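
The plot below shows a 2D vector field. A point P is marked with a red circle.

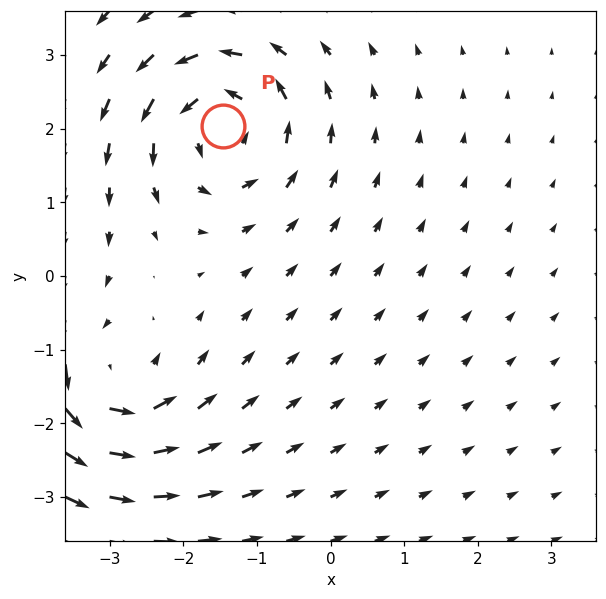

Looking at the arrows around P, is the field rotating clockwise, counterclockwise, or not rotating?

Near P at (-1.5, 2.0) the arrows circulate counterclockwise. The curl (z-component) there is about +4; positive curl means counterclockwise rotation.

counterclockwise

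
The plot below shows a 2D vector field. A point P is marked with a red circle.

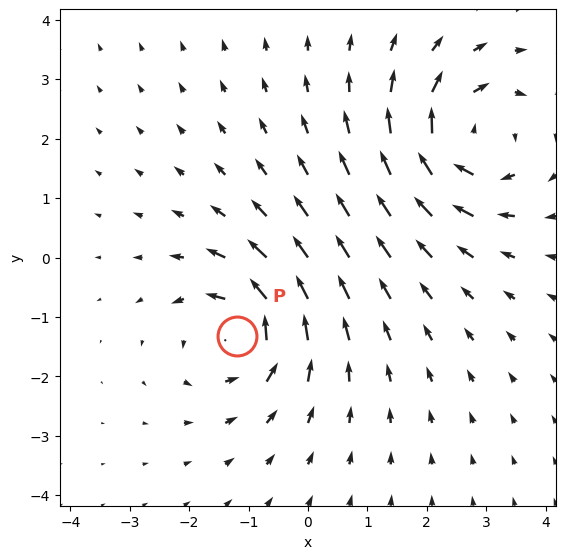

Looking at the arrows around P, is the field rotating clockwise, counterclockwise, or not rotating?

Near P at (-1.2, -1.3) the arrows circulate counterclockwise. The curl (z-component) there is about +5; positive curl means counterclockwise rotation.

counterclockwise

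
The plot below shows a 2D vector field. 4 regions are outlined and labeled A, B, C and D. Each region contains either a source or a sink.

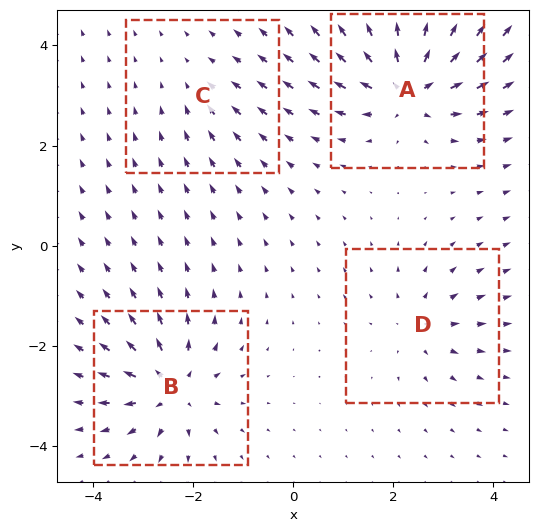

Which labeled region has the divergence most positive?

A

Divergence at each region's feature centre — A: about +8, B: about +6, C: about -2, D: about +4. Region A is most positive.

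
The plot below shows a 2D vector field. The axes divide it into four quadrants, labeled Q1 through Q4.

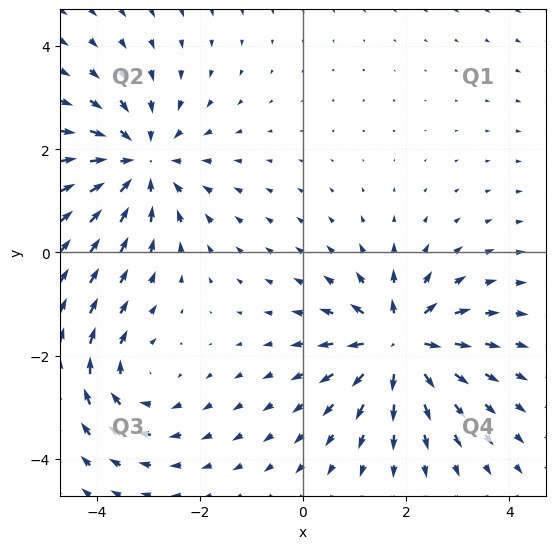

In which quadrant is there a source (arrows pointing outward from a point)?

Q4

The source sits at approximately (1.9, -1.8), which lies in quadrant Q4. The divergence there is about +7, positive as expected for a source.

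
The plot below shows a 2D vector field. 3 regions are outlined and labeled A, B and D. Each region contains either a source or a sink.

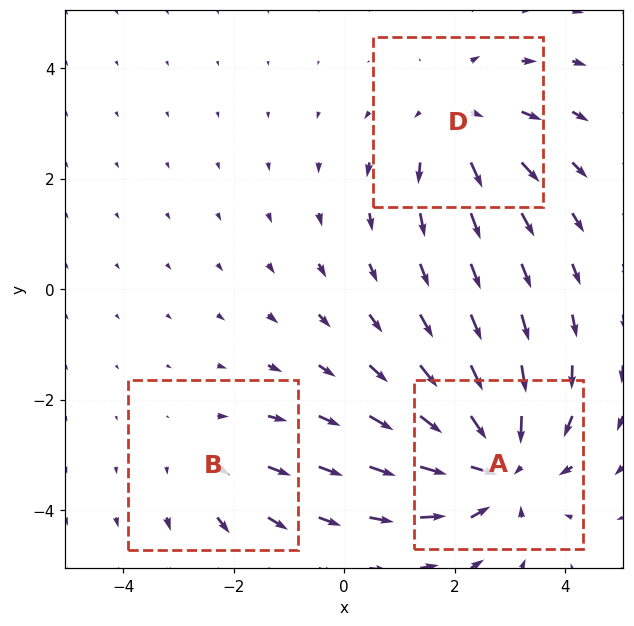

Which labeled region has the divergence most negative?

Divergence at each region's feature centre — A: about -5, B: about +2, D: about +3. Region A is most negative.

A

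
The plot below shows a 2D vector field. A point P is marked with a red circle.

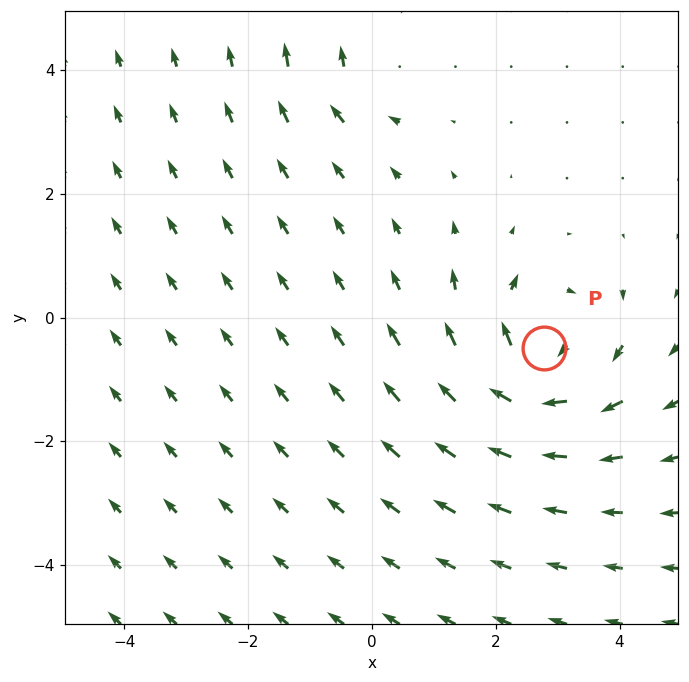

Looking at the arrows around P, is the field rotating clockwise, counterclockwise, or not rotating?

clockwise

Near P at (2.8, -0.5) the arrows circulate clockwise. The curl (z-component) there is about -6; negative curl means clockwise rotation.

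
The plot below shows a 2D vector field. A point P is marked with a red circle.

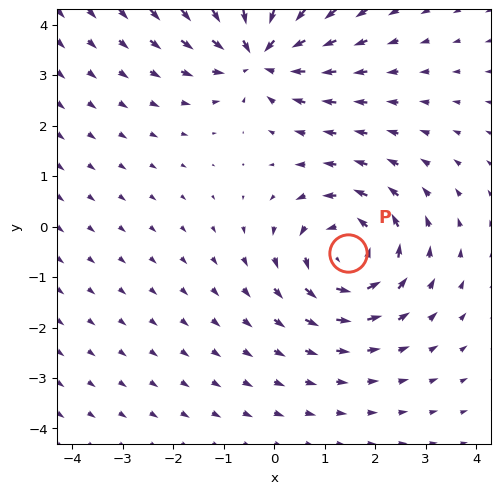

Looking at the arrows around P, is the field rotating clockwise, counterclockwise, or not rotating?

counterclockwise

Near P at (1.5, -0.5) the arrows circulate counterclockwise. The curl (z-component) there is about +4; positive curl means counterclockwise rotation.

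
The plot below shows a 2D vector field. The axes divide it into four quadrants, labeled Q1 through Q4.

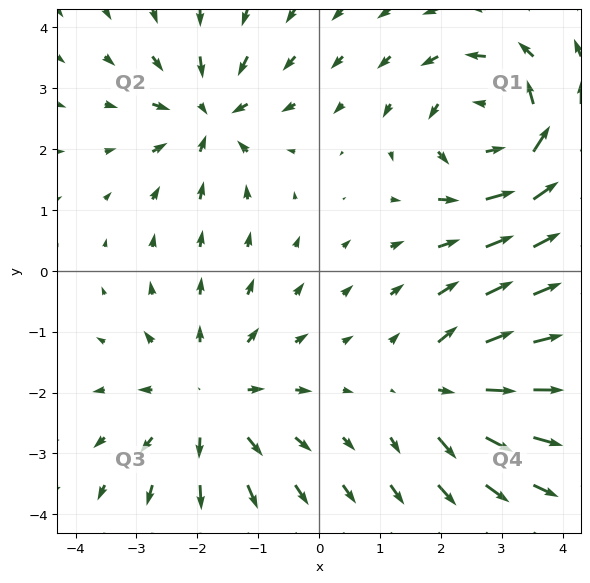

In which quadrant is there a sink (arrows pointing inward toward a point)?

Q2

The sink sits at approximately (-1.8, 2.5), which lies in quadrant Q2. The divergence there is about -5, negative as expected for a sink.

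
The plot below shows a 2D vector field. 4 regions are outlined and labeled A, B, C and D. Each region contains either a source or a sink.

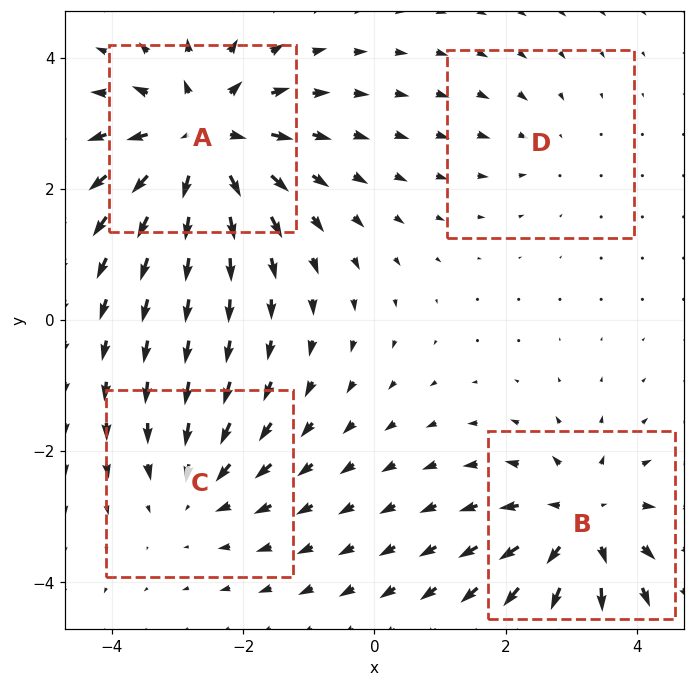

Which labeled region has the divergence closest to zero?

D

Divergence at each region's feature centre — A: about +7, B: about +5, C: about -3, D: about -2. Region D is closest to zero.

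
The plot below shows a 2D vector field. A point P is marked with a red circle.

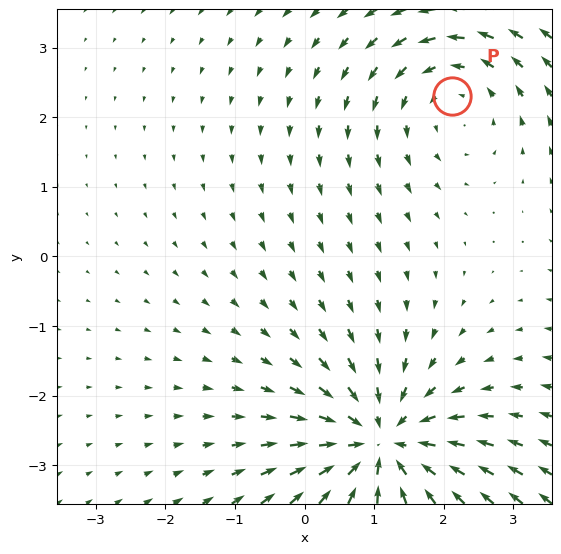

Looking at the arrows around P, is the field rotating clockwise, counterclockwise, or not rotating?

Near P at (2.1, 2.3) the arrows circulate counterclockwise. The curl (z-component) there is about +3; positive curl means counterclockwise rotation.

counterclockwise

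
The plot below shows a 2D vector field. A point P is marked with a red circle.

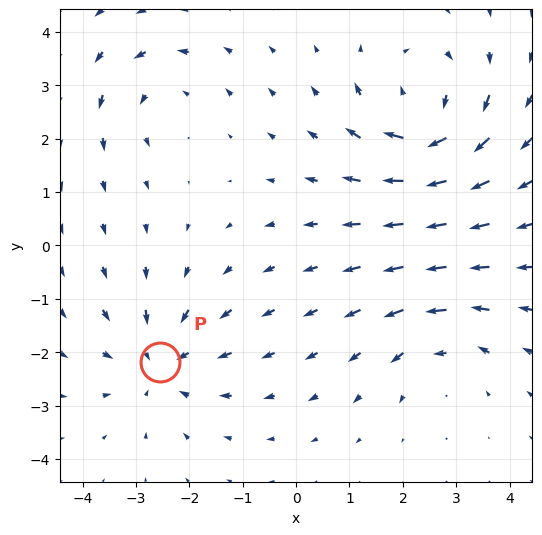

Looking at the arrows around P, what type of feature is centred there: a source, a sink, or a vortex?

sink

At P (-2.5, -2.2) the arrows converge inward. Divergence about -4, curl ≈0 — negative divergence with near-zero curl is a sink.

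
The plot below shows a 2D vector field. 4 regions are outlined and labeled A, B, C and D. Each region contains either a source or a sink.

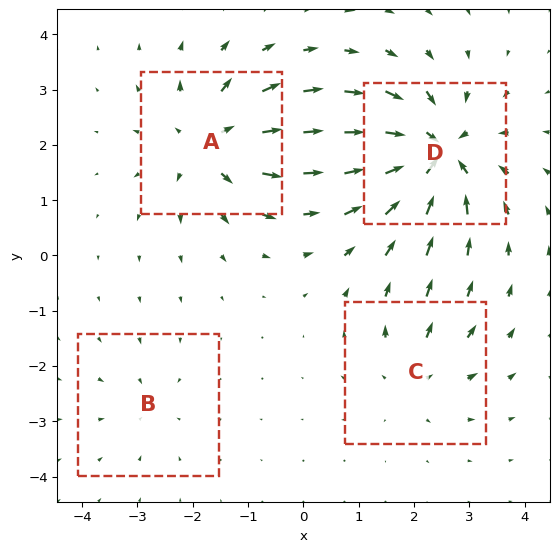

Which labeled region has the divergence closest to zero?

B

Divergence at each region's feature centre — A: about +6, B: about -2, C: about +4, D: about -8. Region B is closest to zero.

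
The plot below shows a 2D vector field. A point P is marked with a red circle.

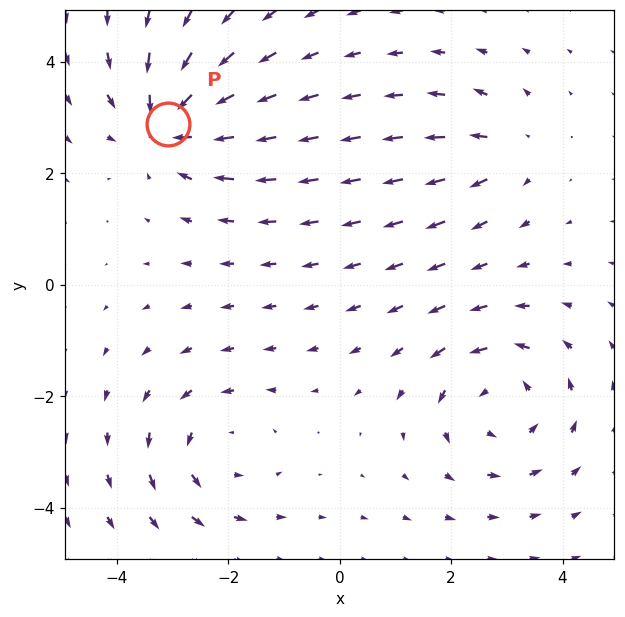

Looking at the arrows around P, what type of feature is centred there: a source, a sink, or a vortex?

sink

At P (-3.1, 2.9) the arrows converge inward. Divergence about -5, curl ≈0 — negative divergence with near-zero curl is a sink.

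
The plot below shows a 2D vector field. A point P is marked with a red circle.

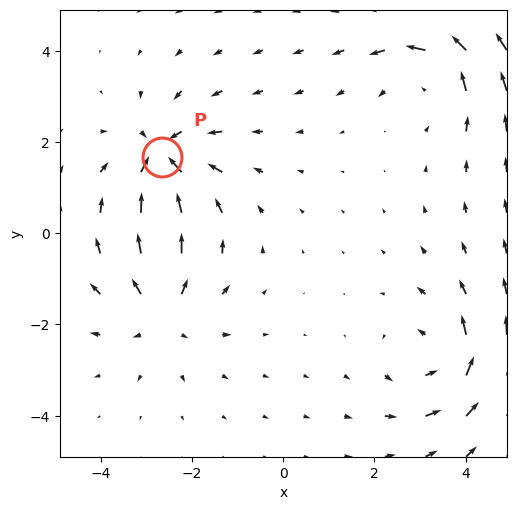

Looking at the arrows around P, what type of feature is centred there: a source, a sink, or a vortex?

sink

At P (-2.6, 1.7) the arrows converge inward. Divergence about -5, curl ≈0 — negative divergence with near-zero curl is a sink.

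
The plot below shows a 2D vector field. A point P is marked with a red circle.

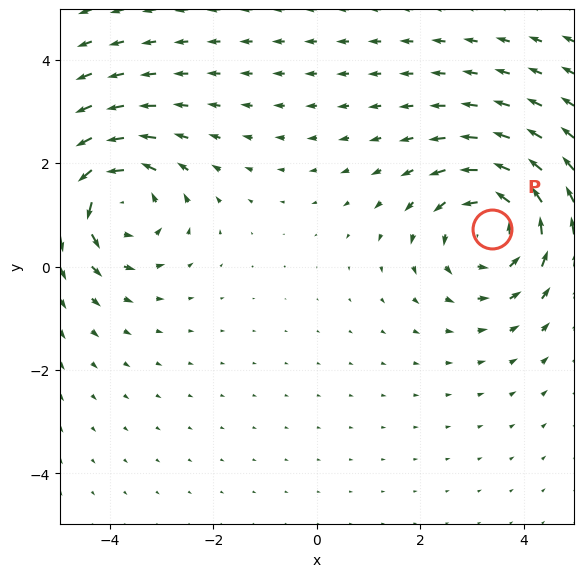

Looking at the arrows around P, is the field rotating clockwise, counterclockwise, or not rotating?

Near P at (3.4, 0.7) the arrows circulate counterclockwise. The curl (z-component) there is about +3; positive curl means counterclockwise rotation.

counterclockwise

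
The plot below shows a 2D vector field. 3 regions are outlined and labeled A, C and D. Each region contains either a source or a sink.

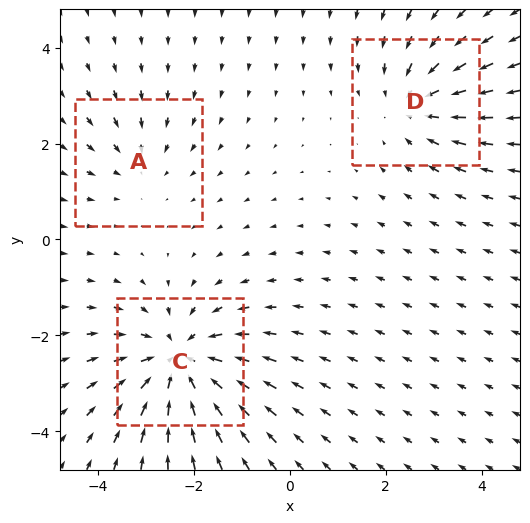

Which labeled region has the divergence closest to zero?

Divergence at each region's feature centre — A: about -2, C: about -4, D: about -3. Region A is closest to zero.

A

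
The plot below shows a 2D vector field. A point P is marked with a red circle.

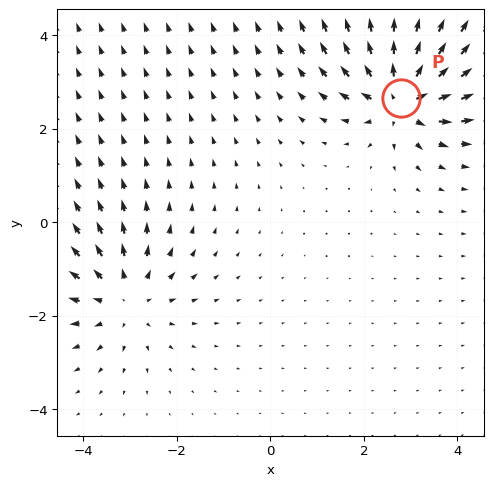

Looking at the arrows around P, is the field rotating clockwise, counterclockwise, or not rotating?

not rotating

Near P at (2.8, 2.7) the arrows show no circulation. The curl there is ≈0.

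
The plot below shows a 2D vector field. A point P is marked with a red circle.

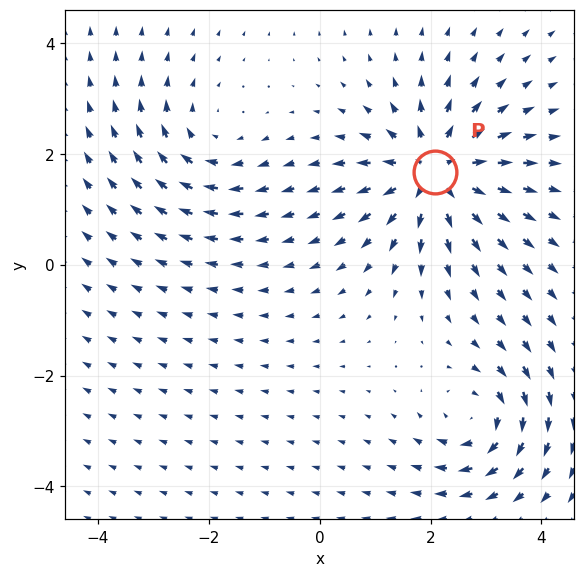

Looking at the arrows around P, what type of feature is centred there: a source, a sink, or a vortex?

source

At P (2.1, 1.7) the arrows spread outward. Divergence about +5, curl ≈0 — positive divergence with near-zero curl is a source.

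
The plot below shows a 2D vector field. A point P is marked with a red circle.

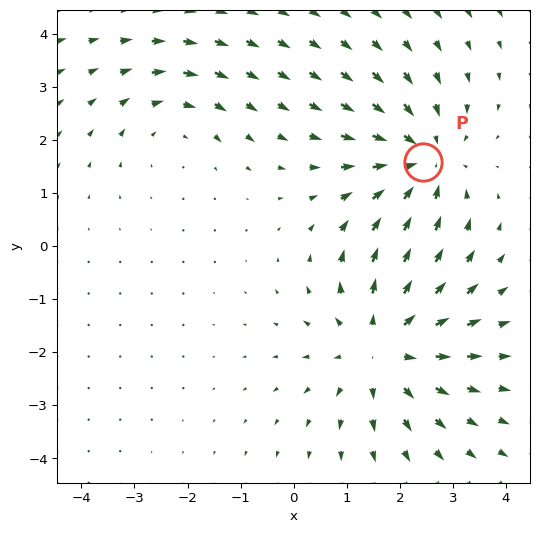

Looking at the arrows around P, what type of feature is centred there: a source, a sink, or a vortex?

At P (2.4, 1.6) the arrows converge inward. Divergence about -4, curl ≈0 — negative divergence with near-zero curl is a sink.

sink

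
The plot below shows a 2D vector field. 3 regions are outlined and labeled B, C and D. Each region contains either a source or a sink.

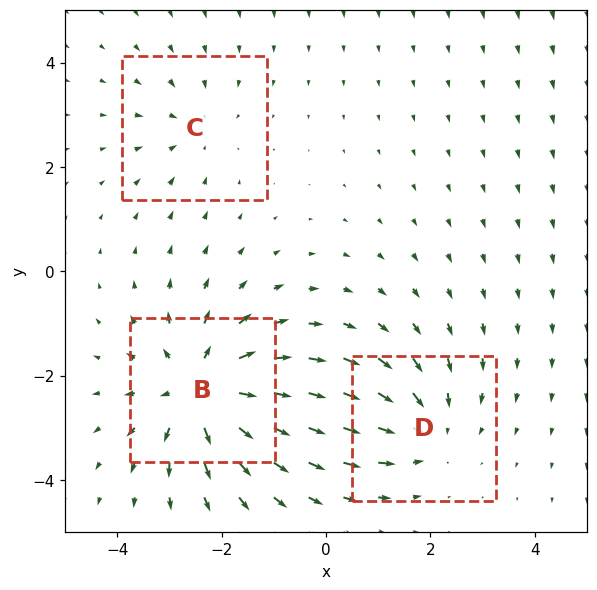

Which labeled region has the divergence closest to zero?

C

Divergence at each region's feature centre — B: about +5, C: about -2, D: about -3. Region C is closest to zero.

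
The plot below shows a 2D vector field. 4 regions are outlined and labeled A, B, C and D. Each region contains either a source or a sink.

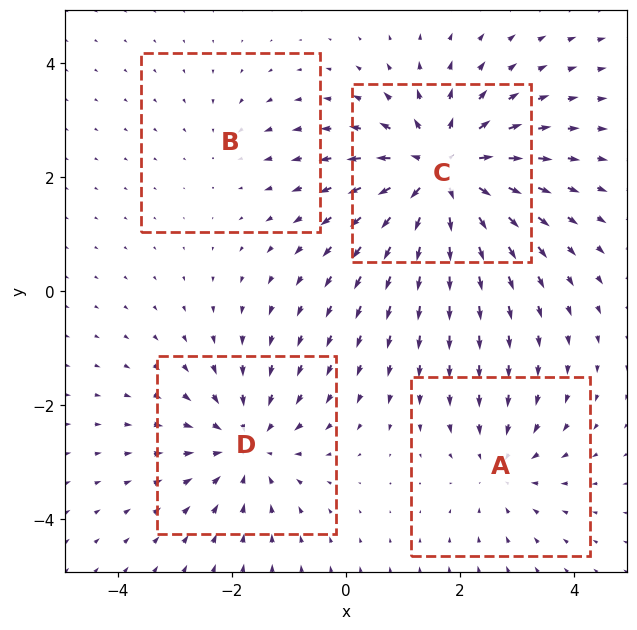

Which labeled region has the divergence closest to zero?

B

Divergence at each region's feature centre — A: about -3, B: about -2, C: about +7, D: about -4. Region B is closest to zero.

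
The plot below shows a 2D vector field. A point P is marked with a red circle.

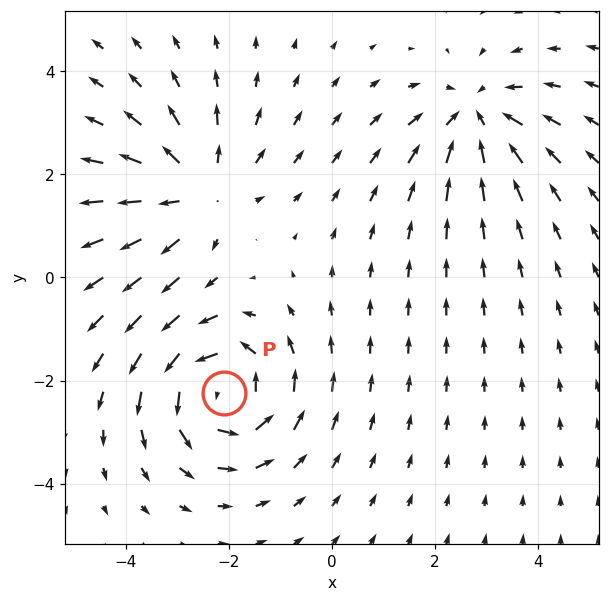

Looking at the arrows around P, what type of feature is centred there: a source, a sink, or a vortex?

At P (-2.1, -2.2) the arrows circulate counterclockwise. Divergence ≈0, curl about +5 — near-zero divergence with nonzero curl is a vortex.

vortex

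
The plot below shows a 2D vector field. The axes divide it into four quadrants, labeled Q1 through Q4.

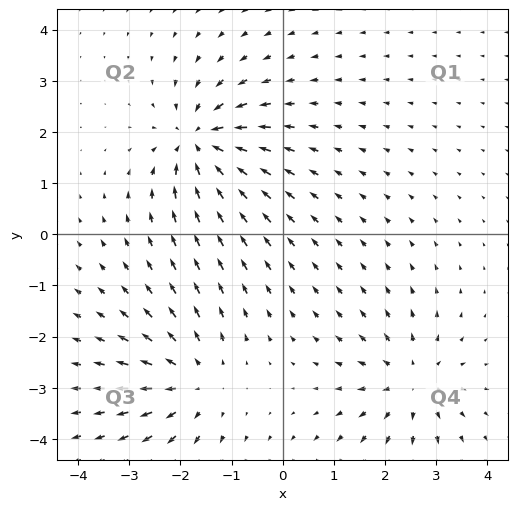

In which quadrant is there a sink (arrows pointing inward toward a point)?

The sink sits at approximately (-1.6, 1.8), which lies in quadrant Q2. The divergence there is about -6, negative as expected for a sink.

Q2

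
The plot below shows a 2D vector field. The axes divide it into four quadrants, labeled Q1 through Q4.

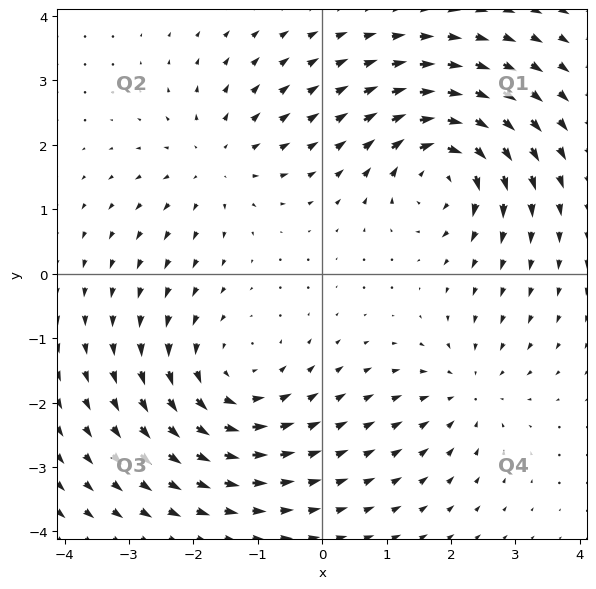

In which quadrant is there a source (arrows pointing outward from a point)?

The source sits at approximately (-1.6, 1.7), which lies in quadrant Q2. The divergence there is about +3, positive as expected for a source.

Q2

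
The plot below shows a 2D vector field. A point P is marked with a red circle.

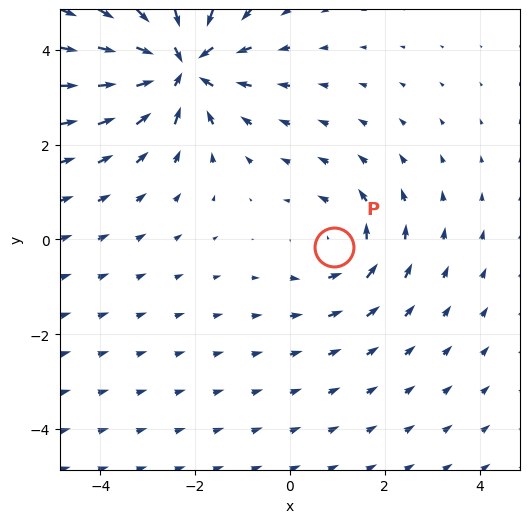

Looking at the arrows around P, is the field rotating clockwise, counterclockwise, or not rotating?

counterclockwise

Near P at (0.9, -0.2) the arrows circulate counterclockwise. The curl (z-component) there is about +3; positive curl means counterclockwise rotation.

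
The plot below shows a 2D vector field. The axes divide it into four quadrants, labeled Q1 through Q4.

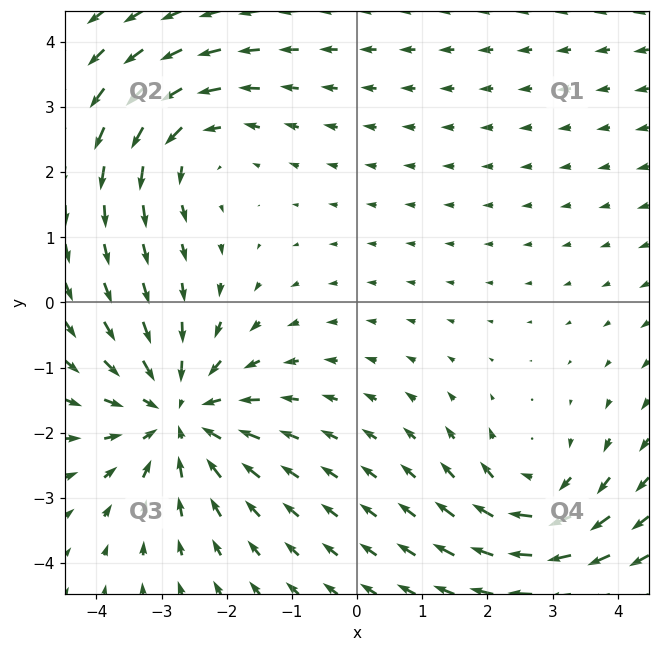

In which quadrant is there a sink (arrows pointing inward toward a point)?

The sink sits at approximately (-2.7, -1.7), which lies in quadrant Q3. The divergence there is about -4, negative as expected for a sink.

Q3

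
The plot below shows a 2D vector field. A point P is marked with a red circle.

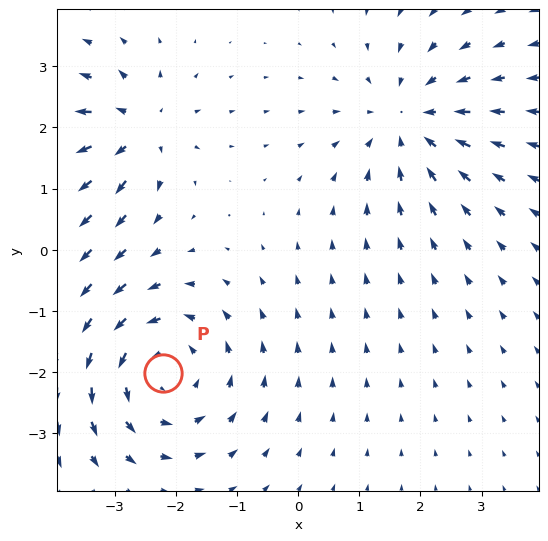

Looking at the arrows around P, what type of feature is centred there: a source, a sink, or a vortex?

vortex

At P (-2.2, -2.0) the arrows circulate counterclockwise. Divergence ≈0, curl about +4 — near-zero divergence with nonzero curl is a vortex.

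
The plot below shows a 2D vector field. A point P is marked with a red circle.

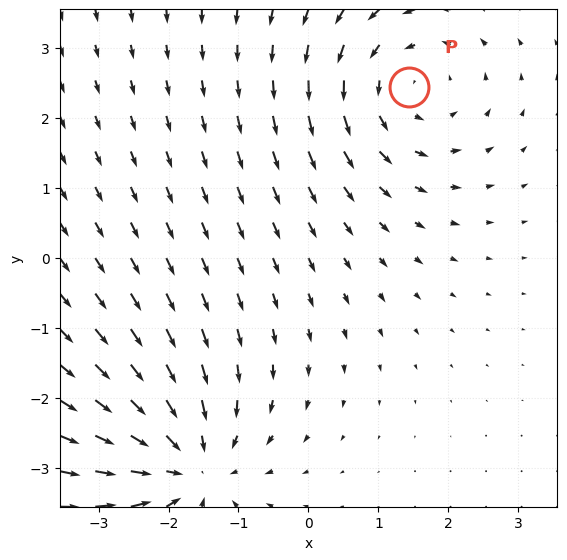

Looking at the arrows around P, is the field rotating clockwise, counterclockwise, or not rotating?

counterclockwise

Near P at (1.4, 2.4) the arrows circulate counterclockwise. The curl (z-component) there is about +4; positive curl means counterclockwise rotation.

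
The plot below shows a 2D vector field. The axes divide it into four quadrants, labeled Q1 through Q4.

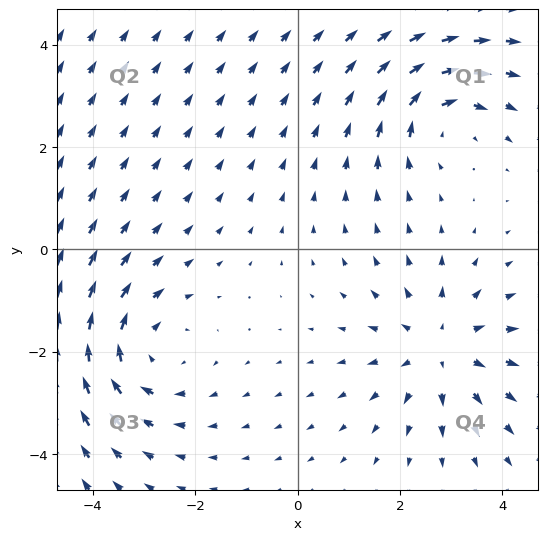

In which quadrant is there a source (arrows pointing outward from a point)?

Q4

The source sits at approximately (2.8, -1.9), which lies in quadrant Q4. The divergence there is about +3, positive as expected for a source.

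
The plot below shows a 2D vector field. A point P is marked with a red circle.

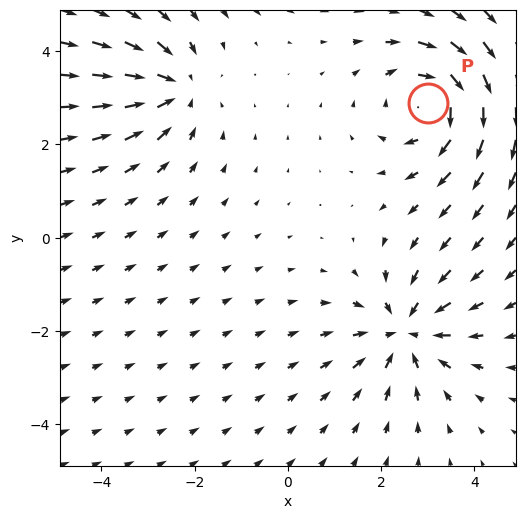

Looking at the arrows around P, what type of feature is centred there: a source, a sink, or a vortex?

vortex

At P (3.0, 2.9) the arrows circulate clockwise. Divergence ≈0, curl about -5 — near-zero divergence with nonzero curl is a vortex.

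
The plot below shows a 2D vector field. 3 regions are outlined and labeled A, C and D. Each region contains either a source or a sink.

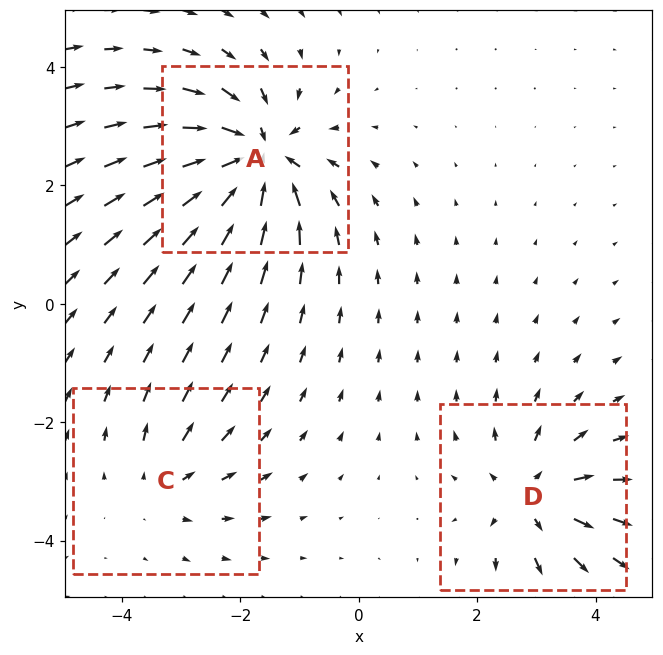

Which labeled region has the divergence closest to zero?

C

Divergence at each region's feature centre — A: about -6, C: about +3, D: about +4. Region C is closest to zero.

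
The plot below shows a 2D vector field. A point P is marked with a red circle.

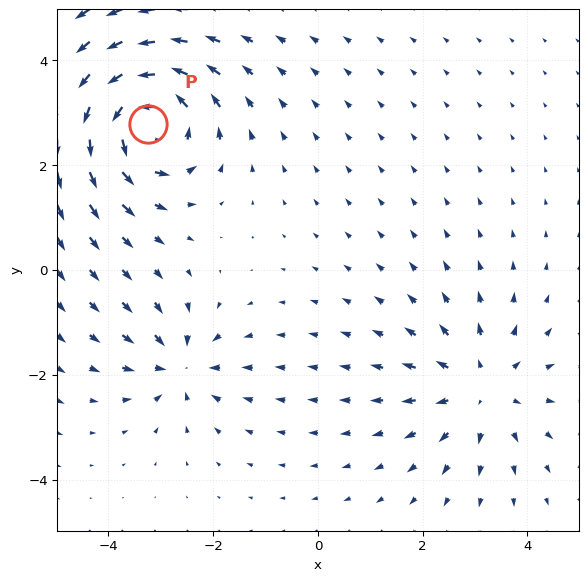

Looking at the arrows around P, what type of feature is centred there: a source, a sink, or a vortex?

At P (-3.2, 2.8) the arrows circulate counterclockwise. Divergence ≈0, curl about +6 — near-zero divergence with nonzero curl is a vortex.

vortex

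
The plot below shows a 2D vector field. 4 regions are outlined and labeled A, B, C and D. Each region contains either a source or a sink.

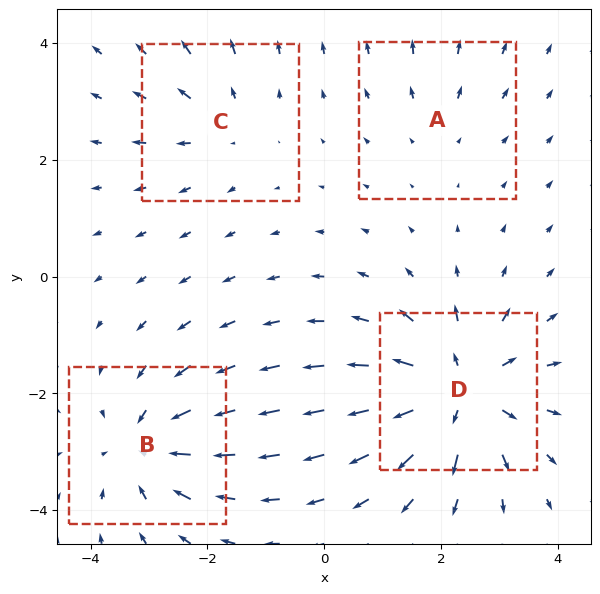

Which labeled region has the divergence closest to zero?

A

Divergence at each region's feature centre — A: about +2, B: about -5, C: about +3, D: about +7. Region A is closest to zero.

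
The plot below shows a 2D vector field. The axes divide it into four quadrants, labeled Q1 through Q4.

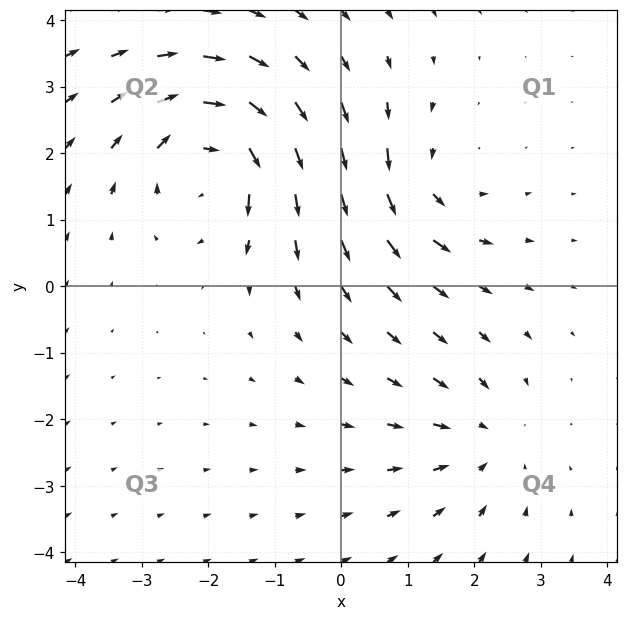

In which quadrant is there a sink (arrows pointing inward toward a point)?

The sink sits at approximately (2.1, -2.3), which lies in quadrant Q4. The divergence there is about -2, negative as expected for a sink.

Q4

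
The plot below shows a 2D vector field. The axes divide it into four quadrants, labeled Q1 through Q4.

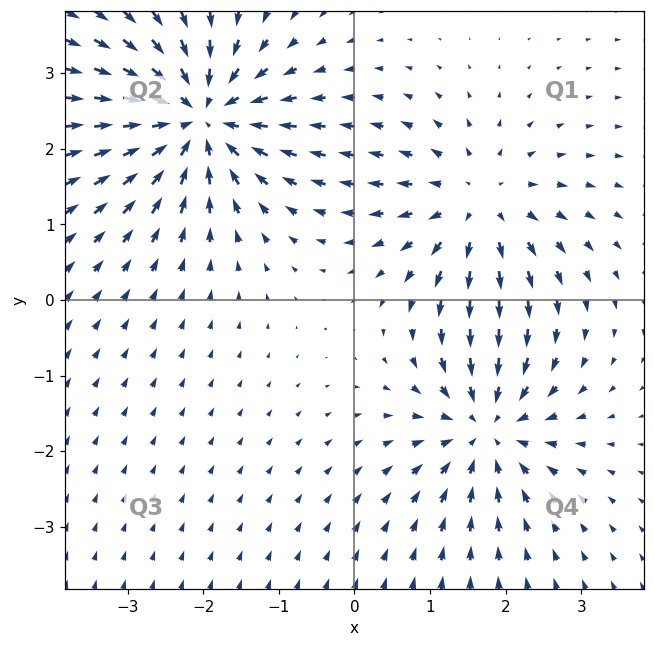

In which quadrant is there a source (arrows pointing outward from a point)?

Q1

The source sits at approximately (1.6, 1.3), which lies in quadrant Q1. The divergence there is about +3, positive as expected for a source.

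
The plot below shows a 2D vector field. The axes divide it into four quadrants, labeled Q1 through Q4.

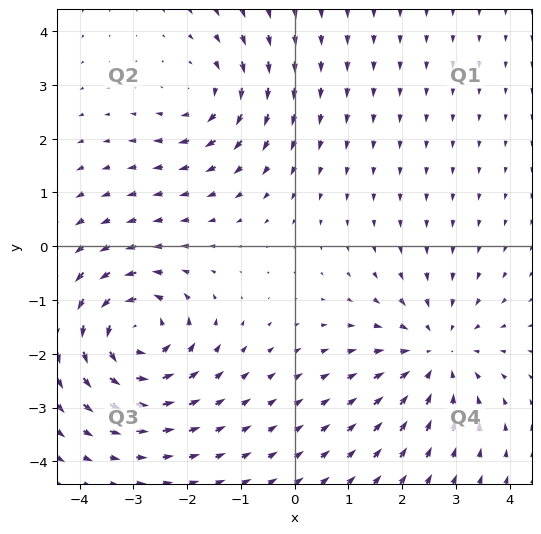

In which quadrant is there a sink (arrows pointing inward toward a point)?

Q4

The sink sits at approximately (2.6, -2.0), which lies in quadrant Q4. The divergence there is about -3, negative as expected for a sink.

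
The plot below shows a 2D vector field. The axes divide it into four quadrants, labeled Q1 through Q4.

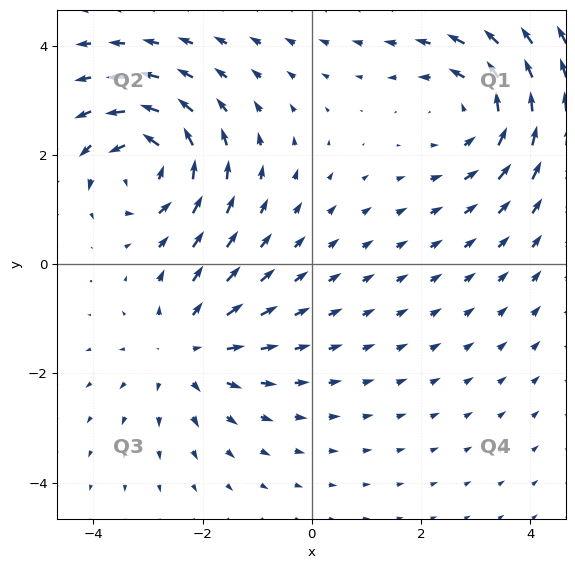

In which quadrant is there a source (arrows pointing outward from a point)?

The source sits at approximately (-2.3, -1.6), which lies in quadrant Q3. The divergence there is about +3, positive as expected for a source.

Q3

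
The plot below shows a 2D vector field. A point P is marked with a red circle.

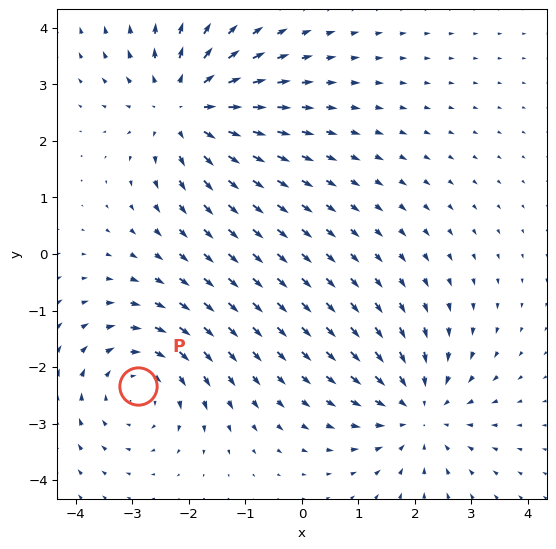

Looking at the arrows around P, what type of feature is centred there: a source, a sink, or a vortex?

At P (-2.9, -2.3) the arrows circulate clockwise. Divergence ≈0, curl about -3 — near-zero divergence with nonzero curl is a vortex.

vortex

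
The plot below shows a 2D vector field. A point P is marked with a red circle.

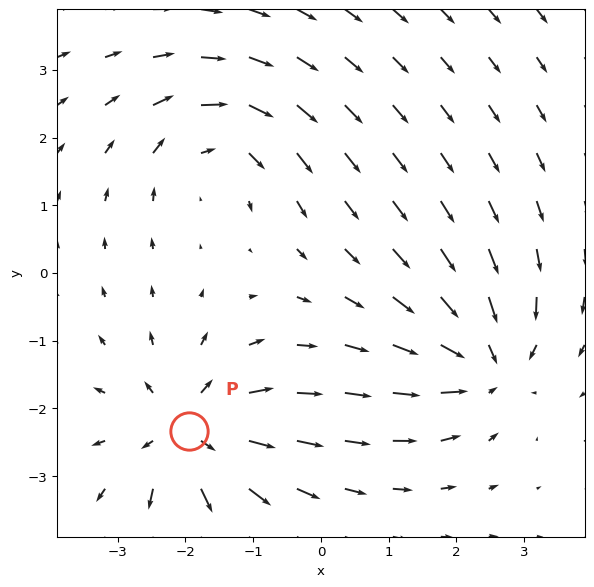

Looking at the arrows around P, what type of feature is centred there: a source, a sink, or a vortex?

At P (-2.0, -2.3) the arrows spread outward. Divergence about +5, curl ≈0 — positive divergence with near-zero curl is a source.

source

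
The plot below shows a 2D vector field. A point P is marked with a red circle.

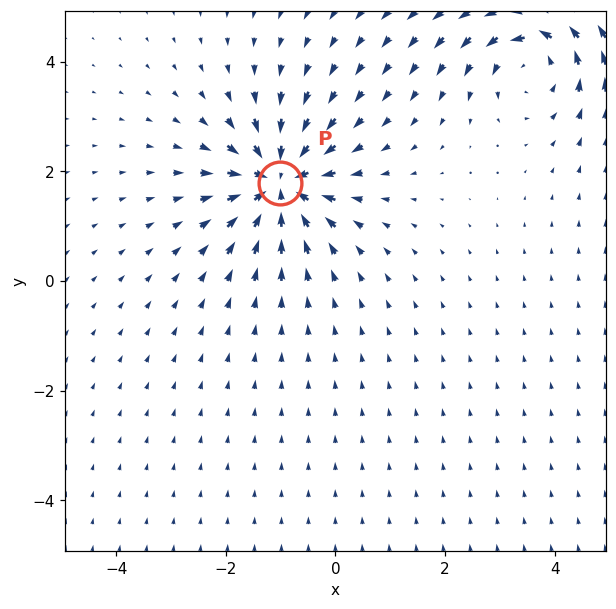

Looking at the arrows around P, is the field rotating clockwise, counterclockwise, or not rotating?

not rotating

Near P at (-1.0, 1.8) the arrows show no circulation. The curl there is ≈0.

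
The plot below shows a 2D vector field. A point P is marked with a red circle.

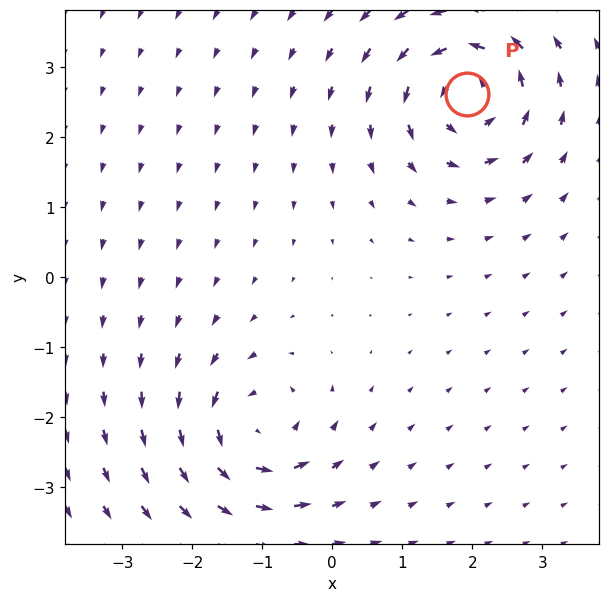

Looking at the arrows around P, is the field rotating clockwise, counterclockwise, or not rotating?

counterclockwise

Near P at (1.9, 2.6) the arrows circulate counterclockwise. The curl (z-component) there is about +7; positive curl means counterclockwise rotation.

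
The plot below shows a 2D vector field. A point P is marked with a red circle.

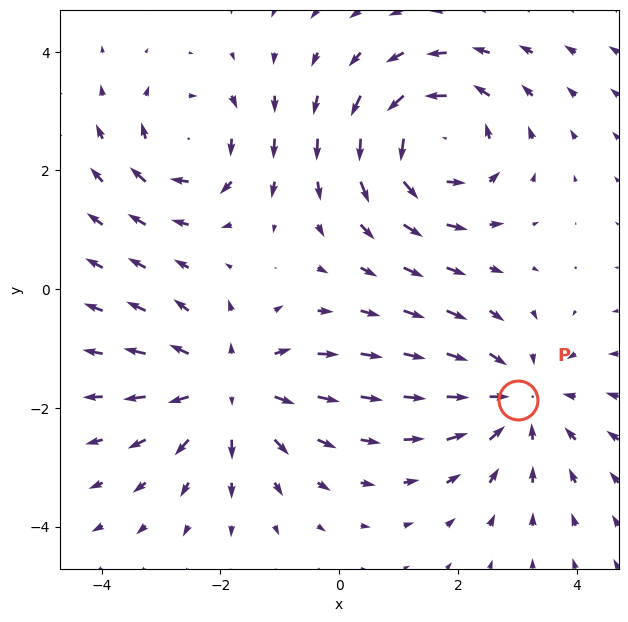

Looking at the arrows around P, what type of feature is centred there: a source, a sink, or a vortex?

At P (3.0, -1.9) the arrows converge inward. Divergence about -3, curl ≈0 — negative divergence with near-zero curl is a sink.

sink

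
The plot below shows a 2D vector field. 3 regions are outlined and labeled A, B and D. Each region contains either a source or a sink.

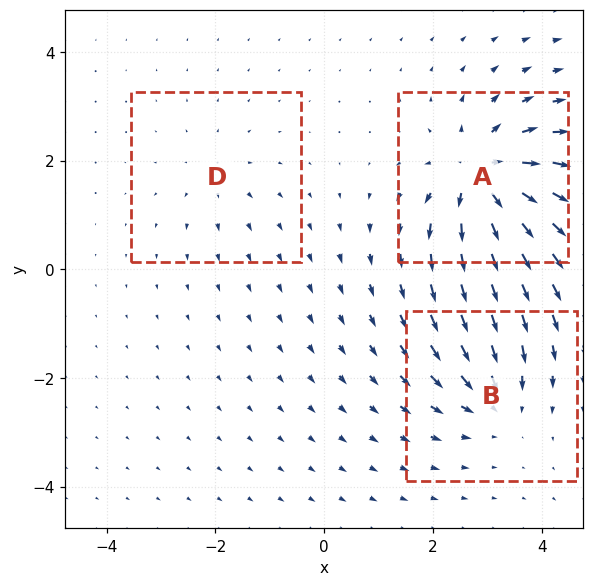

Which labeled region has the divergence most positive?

A

Divergence at each region's feature centre — A: about +6, B: about -4, D: about +2. Region A is most positive.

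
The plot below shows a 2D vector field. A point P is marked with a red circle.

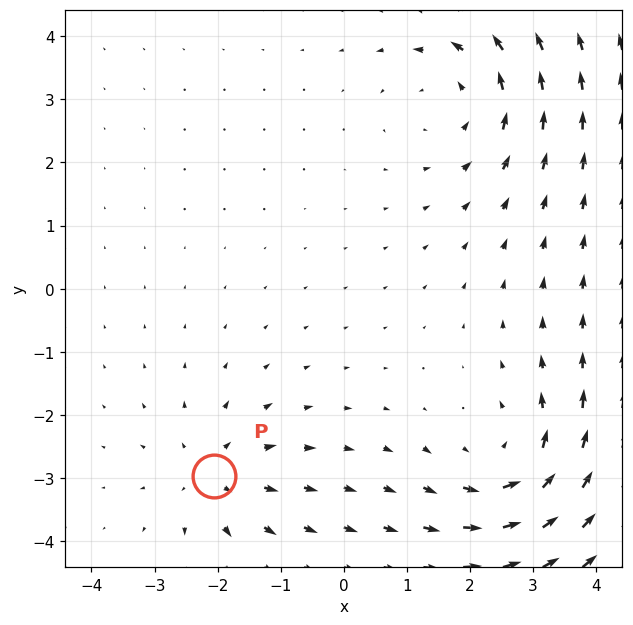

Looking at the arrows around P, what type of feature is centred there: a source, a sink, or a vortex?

At P (-2.1, -3.0) the arrows spread outward. Divergence about +4, curl ≈0 — positive divergence with near-zero curl is a source.

source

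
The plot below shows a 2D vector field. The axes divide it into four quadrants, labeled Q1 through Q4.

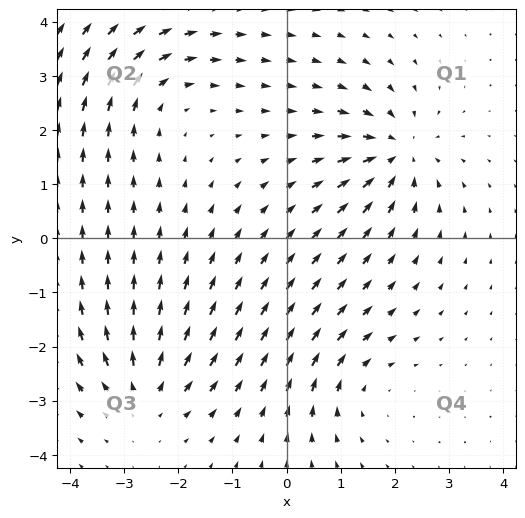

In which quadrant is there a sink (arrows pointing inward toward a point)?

The sink sits at approximately (2.0, 1.6), which lies in quadrant Q1. The divergence there is about -5, negative as expected for a sink.

Q1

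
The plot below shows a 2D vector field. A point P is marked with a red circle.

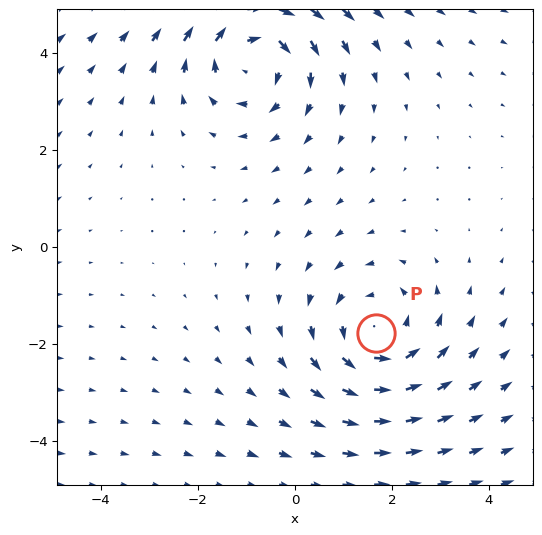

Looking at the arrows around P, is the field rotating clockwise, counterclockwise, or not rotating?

Near P at (1.7, -1.8) the arrows circulate counterclockwise. The curl (z-component) there is about +3; positive curl means counterclockwise rotation.

counterclockwise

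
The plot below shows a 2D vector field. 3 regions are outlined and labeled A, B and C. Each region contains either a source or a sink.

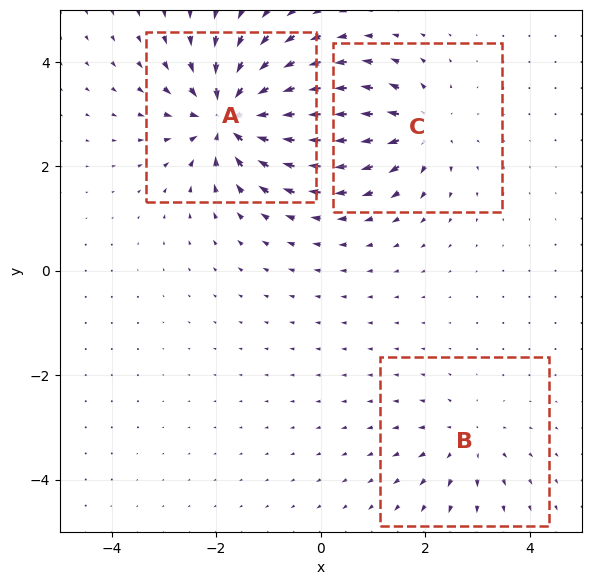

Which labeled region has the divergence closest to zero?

B

Divergence at each region's feature centre — A: about -6, B: about +3, C: about +4. Region B is closest to zero.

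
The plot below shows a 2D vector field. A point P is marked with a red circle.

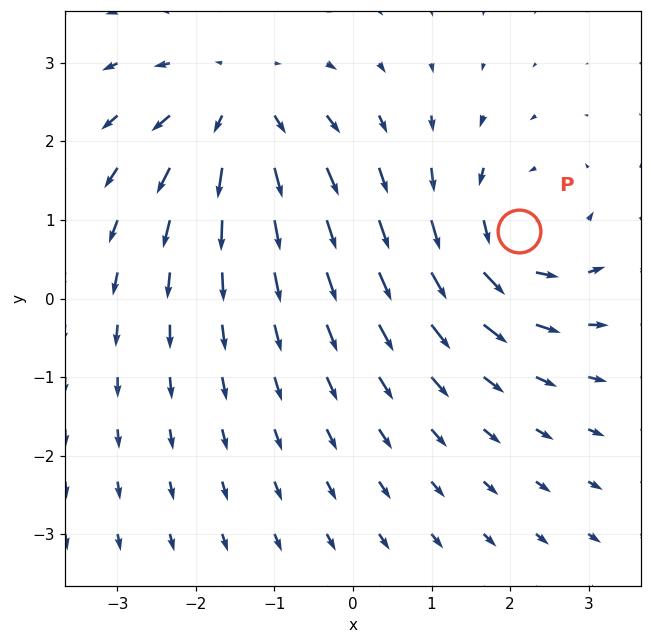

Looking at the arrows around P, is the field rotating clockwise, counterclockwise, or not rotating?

counterclockwise

Near P at (2.1, 0.9) the arrows circulate counterclockwise. The curl (z-component) there is about +3; positive curl means counterclockwise rotation.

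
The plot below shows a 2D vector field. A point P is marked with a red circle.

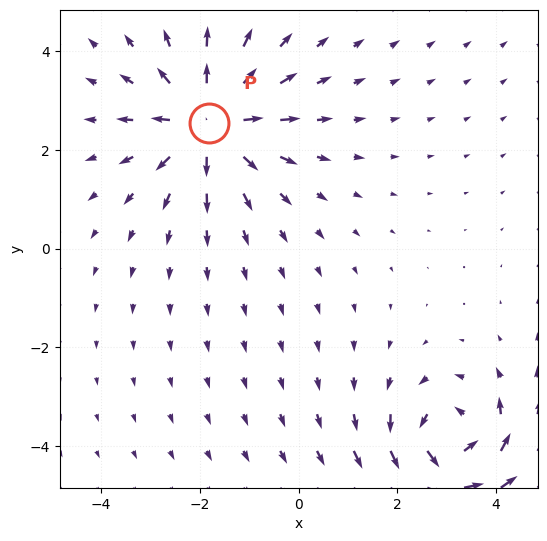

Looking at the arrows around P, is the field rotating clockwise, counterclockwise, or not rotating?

Near P at (-1.8, 2.6) the arrows show no circulation. The curl there is ≈0.

not rotating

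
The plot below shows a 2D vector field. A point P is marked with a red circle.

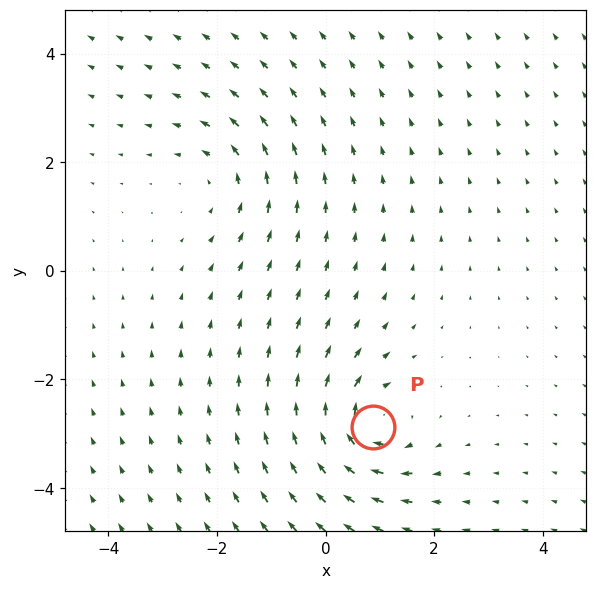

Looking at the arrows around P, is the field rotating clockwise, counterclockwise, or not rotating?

Near P at (0.9, -2.9) the arrows circulate clockwise. The curl (z-component) there is about -5; negative curl means clockwise rotation.

clockwise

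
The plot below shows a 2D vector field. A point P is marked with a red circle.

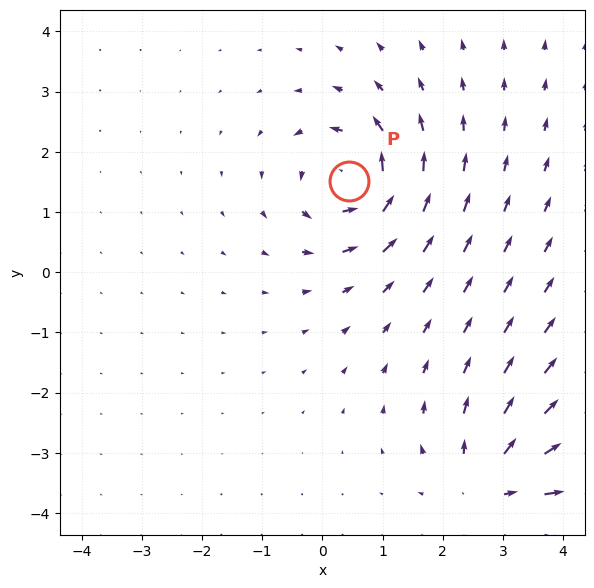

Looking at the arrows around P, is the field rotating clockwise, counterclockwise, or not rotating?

Near P at (0.4, 1.5) the arrows circulate counterclockwise. The curl (z-component) there is about +5; positive curl means counterclockwise rotation.

counterclockwise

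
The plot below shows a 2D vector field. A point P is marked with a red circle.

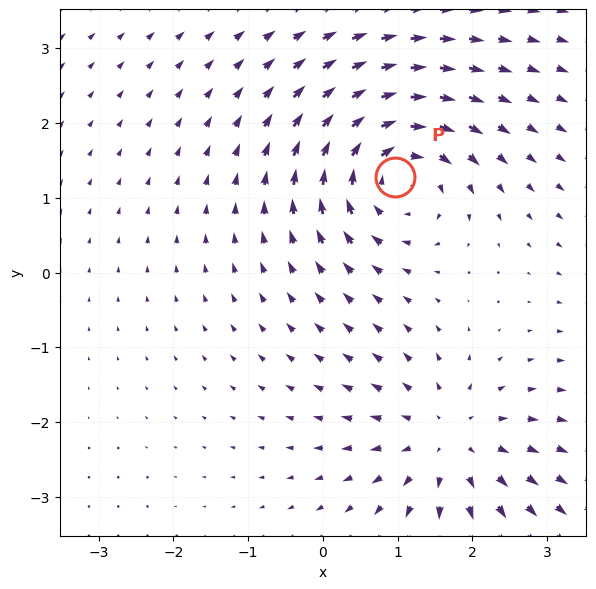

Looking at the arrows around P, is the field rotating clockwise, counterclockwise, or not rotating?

Near P at (1.0, 1.3) the arrows circulate clockwise. The curl (z-component) there is about -5; negative curl means clockwise rotation.

clockwise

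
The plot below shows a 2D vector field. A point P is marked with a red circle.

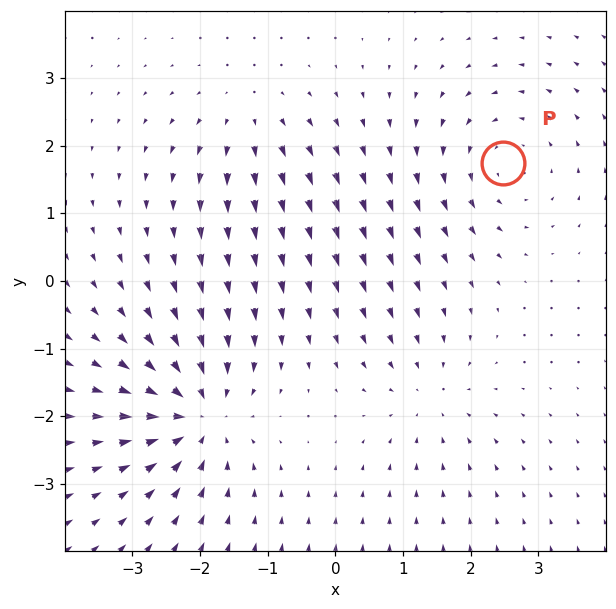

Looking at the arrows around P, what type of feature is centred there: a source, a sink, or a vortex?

vortex

At P (2.5, 1.7) the arrows circulate counterclockwise. Divergence ≈0, curl about +3 — near-zero divergence with nonzero curl is a vortex.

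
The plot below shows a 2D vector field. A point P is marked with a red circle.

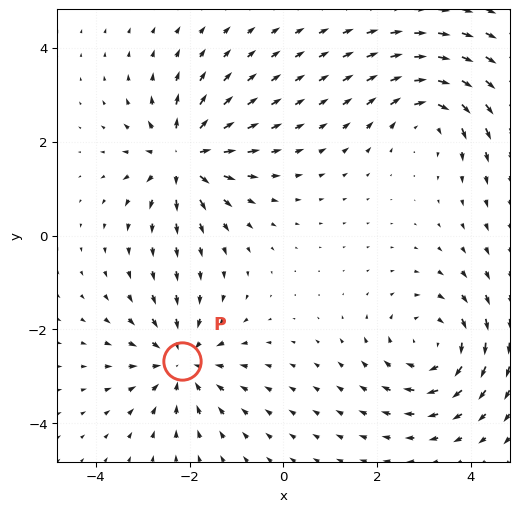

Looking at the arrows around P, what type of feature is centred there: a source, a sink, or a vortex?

sink

At P (-2.2, -2.7) the arrows converge inward. Divergence about -5, curl ≈0 — negative divergence with near-zero curl is a sink.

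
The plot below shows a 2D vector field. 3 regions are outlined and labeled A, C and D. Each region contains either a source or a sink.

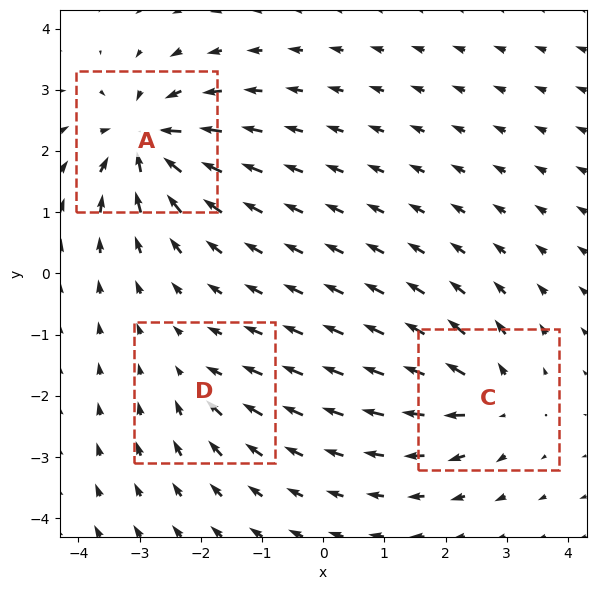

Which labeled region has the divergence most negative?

A

Divergence at each region's feature centre — A: about -6, C: about +4, D: about -2. Region A is most negative.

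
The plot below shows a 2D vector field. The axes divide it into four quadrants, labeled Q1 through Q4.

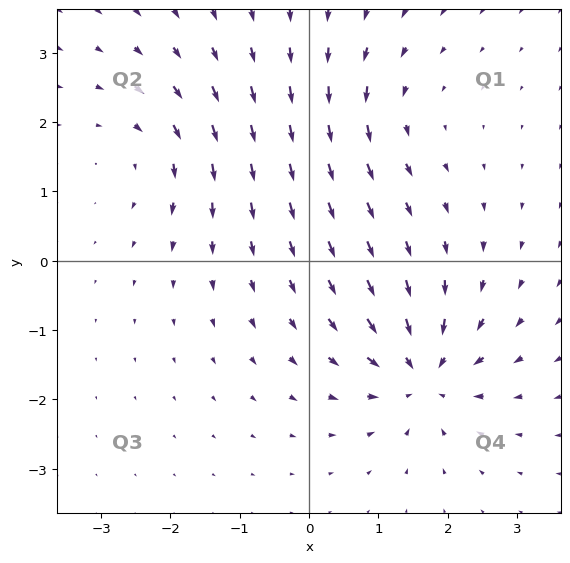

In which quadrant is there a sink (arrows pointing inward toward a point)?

Q4

The sink sits at approximately (1.6, -1.6), which lies in quadrant Q4. The divergence there is about -7, negative as expected for a sink.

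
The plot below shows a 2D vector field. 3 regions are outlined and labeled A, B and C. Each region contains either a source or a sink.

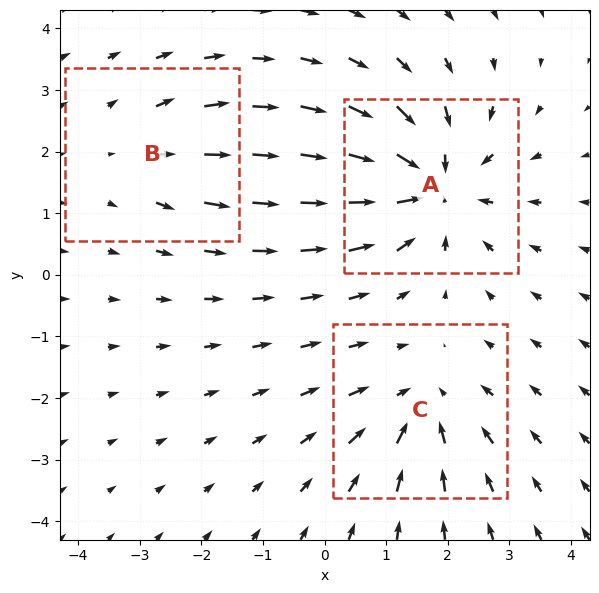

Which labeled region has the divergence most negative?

A

Divergence at each region's feature centre — A: about -5, B: about +2, C: about -3. Region A is most negative.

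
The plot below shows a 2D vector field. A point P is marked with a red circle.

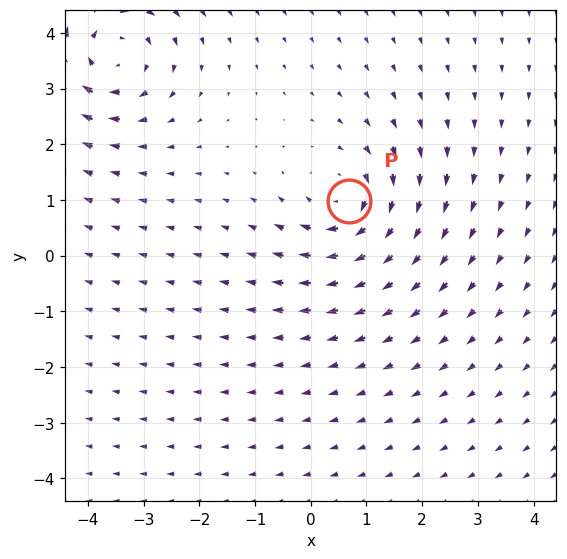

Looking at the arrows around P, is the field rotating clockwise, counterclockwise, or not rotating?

Near P at (0.7, 1.0) the arrows circulate clockwise. The curl (z-component) there is about -5; negative curl means clockwise rotation.

clockwise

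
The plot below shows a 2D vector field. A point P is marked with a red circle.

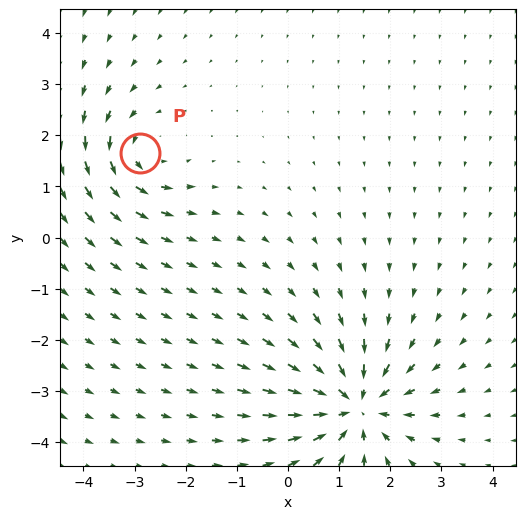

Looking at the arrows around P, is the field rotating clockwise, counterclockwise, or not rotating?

Near P at (-2.9, 1.7) the arrows circulate counterclockwise. The curl (z-component) there is about +3; positive curl means counterclockwise rotation.

counterclockwise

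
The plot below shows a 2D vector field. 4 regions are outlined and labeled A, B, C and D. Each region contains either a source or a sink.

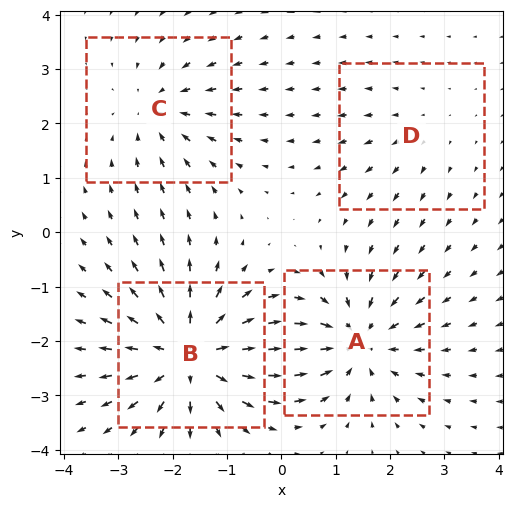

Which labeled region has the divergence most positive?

Divergence at each region's feature centre — A: about -5, B: about +6, C: about -3, D: about +2. Region B is most positive.

B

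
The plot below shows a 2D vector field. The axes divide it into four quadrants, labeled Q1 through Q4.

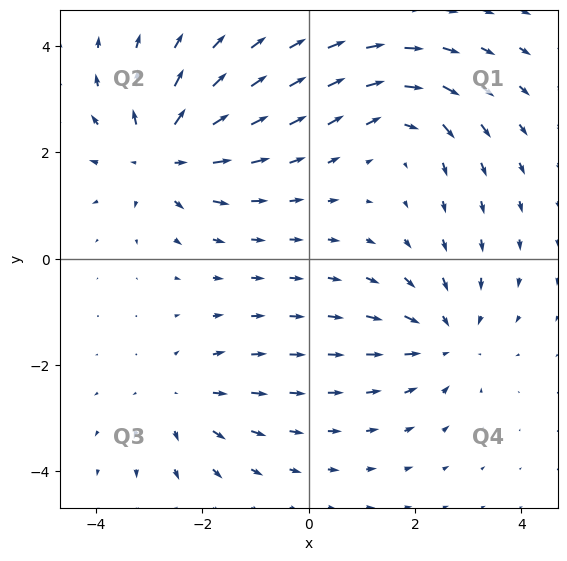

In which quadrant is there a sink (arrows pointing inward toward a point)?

The sink sits at approximately (2.6, -1.5), which lies in quadrant Q4. The divergence there is about -4, negative as expected for a sink.

Q4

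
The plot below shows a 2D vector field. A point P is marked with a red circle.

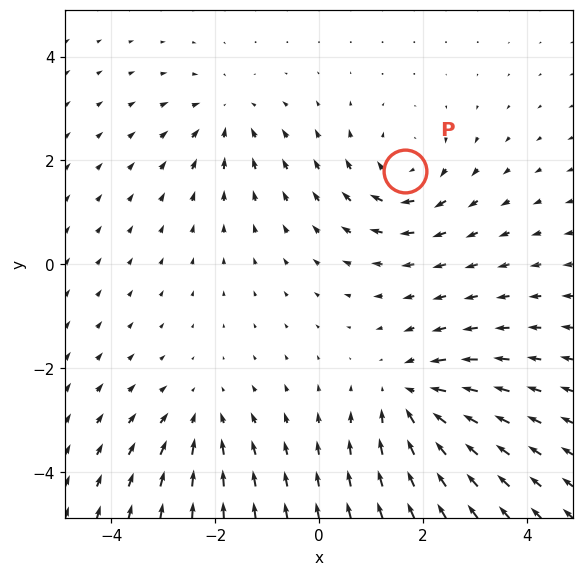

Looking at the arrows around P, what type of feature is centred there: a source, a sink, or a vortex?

vortex

At P (1.6, 1.8) the arrows circulate clockwise. Divergence ≈0, curl about -4 — near-zero divergence with nonzero curl is a vortex.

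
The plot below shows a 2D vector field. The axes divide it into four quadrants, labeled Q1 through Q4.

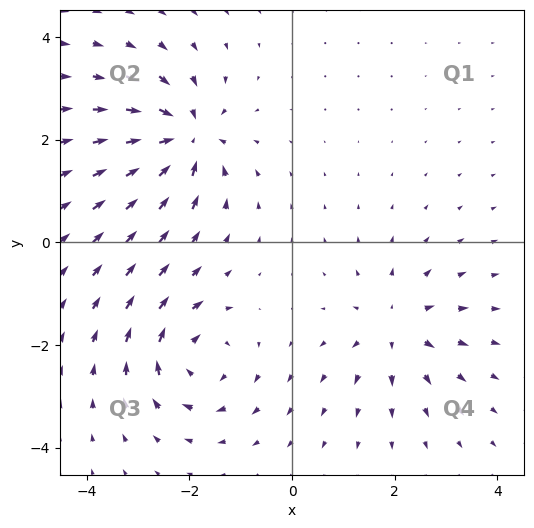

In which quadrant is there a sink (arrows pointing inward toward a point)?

Q2

The sink sits at approximately (-2.1, 2.0), which lies in quadrant Q2. The divergence there is about -6, negative as expected for a sink.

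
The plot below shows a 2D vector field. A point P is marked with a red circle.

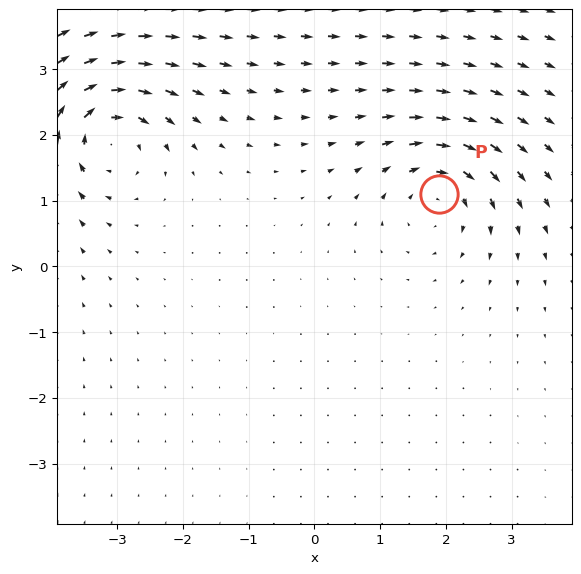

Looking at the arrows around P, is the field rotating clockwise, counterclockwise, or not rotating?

Near P at (1.9, 1.1) the arrows circulate clockwise. The curl (z-component) there is about -4; negative curl means clockwise rotation.

clockwise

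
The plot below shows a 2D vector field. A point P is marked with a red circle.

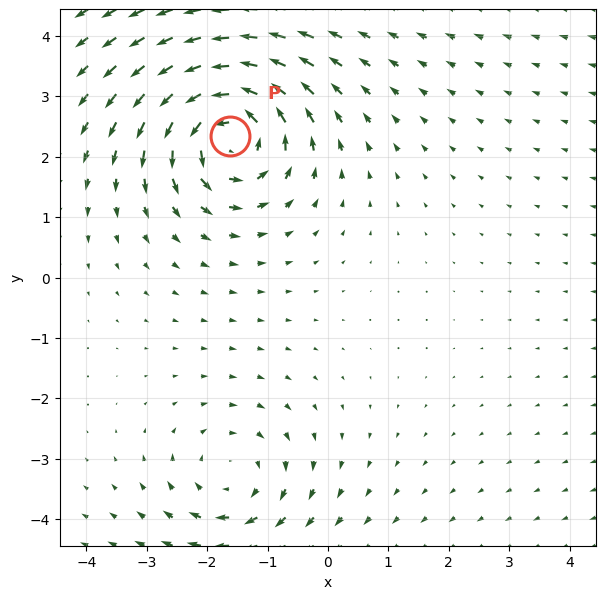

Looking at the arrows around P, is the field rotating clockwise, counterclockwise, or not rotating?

counterclockwise

Near P at (-1.6, 2.4) the arrows circulate counterclockwise. The curl (z-component) there is about +6; positive curl means counterclockwise rotation.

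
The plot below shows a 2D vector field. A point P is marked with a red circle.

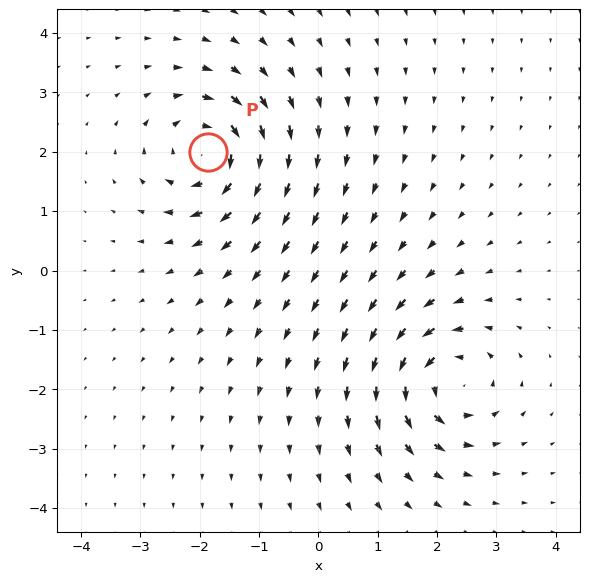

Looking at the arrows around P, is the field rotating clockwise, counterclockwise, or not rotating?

clockwise

Near P at (-1.9, 2.0) the arrows circulate clockwise. The curl (z-component) there is about -6; negative curl means clockwise rotation.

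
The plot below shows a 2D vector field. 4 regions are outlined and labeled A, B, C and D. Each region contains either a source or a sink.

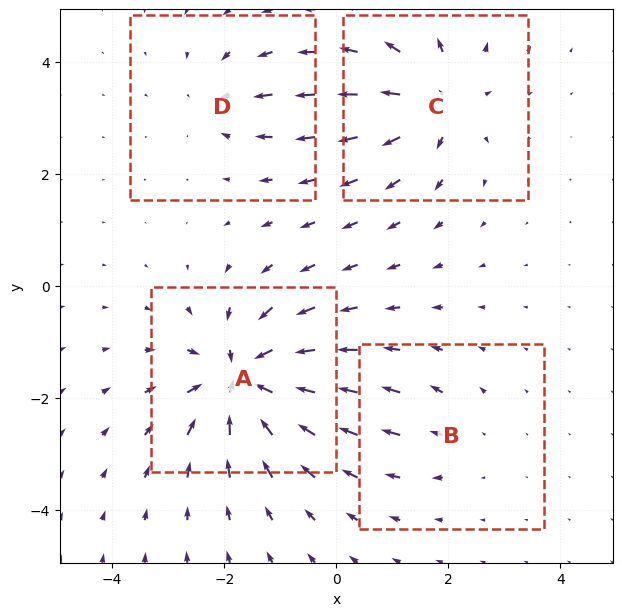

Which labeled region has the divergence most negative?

A

Divergence at each region's feature centre — A: about -9, B: about +3, C: about +6, D: about -4. Region A is most negative.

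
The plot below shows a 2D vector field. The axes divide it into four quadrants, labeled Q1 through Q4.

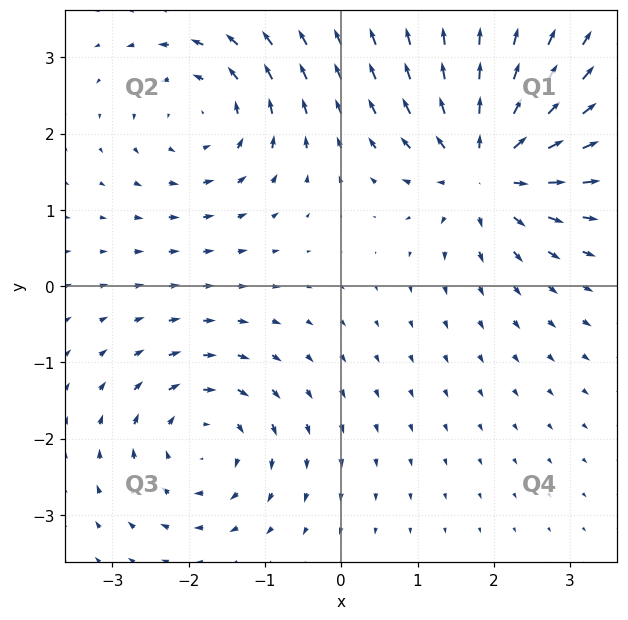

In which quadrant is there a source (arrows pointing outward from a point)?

The source sits at approximately (1.9, 1.6), which lies in quadrant Q1. The divergence there is about +6, positive as expected for a source.

Q1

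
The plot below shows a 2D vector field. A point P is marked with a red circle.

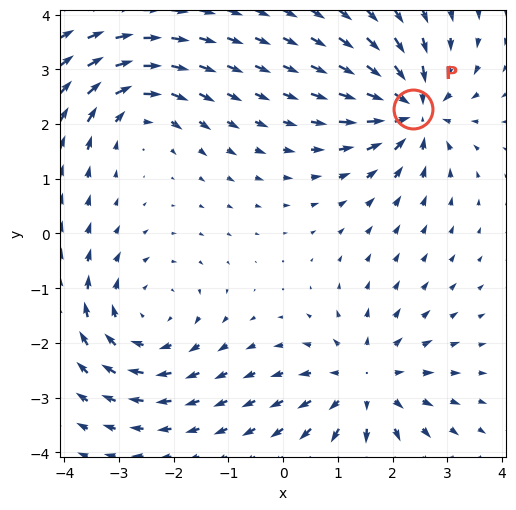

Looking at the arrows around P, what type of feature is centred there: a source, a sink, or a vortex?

sink

At P (2.4, 2.3) the arrows converge inward. Divergence about -7, curl ≈0 — negative divergence with near-zero curl is a sink.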